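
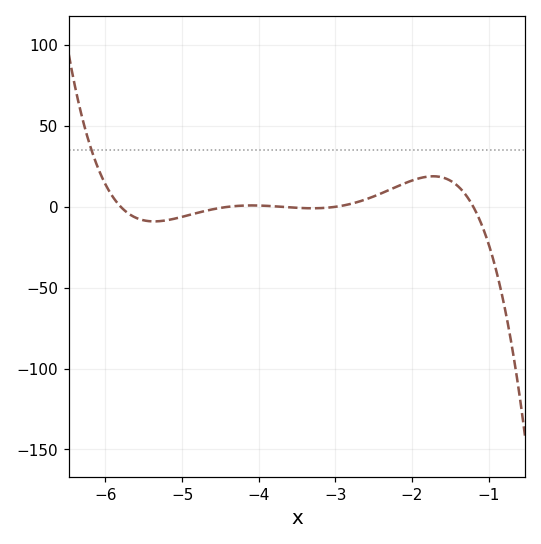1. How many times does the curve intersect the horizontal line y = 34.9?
1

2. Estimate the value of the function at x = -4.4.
0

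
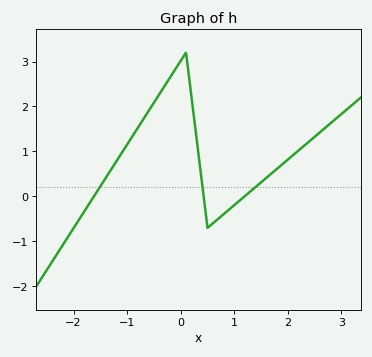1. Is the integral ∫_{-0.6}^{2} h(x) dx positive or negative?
positive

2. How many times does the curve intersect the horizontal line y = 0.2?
3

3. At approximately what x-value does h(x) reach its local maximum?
0.098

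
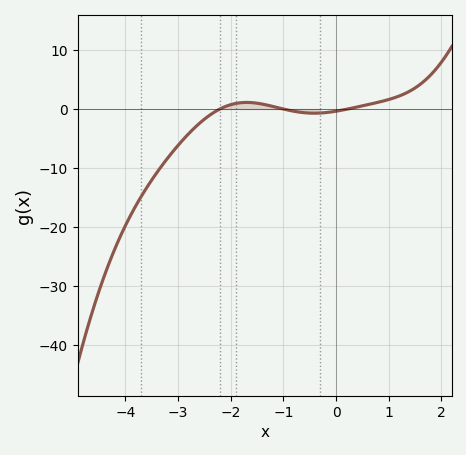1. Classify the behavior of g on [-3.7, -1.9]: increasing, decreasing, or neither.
increasing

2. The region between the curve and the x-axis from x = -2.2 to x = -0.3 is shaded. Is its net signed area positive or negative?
positive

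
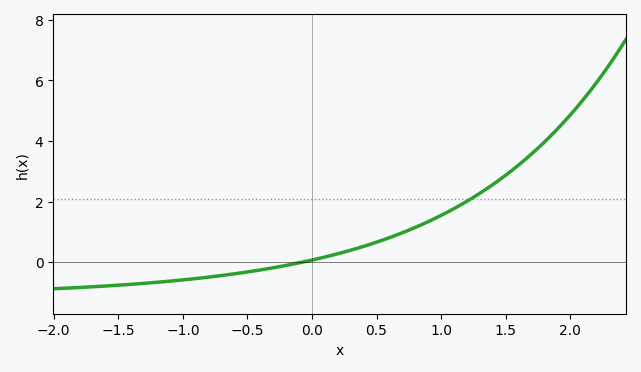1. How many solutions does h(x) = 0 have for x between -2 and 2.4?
1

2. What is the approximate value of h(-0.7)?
-0.4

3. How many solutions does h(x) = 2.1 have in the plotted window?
1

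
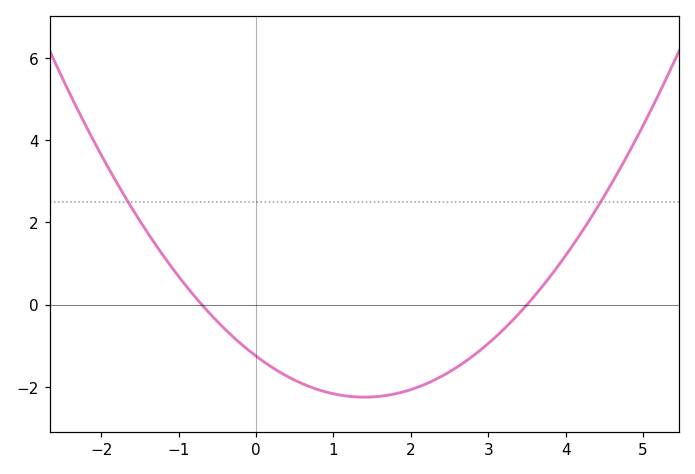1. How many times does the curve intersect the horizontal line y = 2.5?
2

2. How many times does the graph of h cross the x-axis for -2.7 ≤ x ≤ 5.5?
2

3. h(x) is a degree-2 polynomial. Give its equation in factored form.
y = 0.51(x + 0.7)(x - 3.5)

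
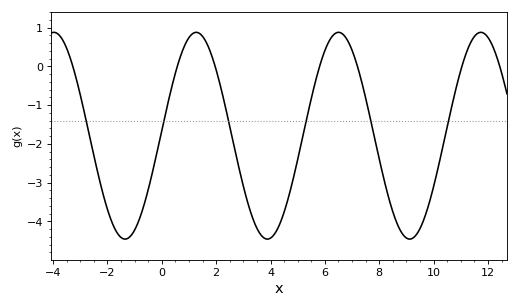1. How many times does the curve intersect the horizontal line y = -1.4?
6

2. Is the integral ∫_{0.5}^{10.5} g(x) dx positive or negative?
negative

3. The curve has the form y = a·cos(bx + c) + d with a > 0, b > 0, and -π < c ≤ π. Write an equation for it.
y = 2.67cos(1.2x - 1.5) - 1.79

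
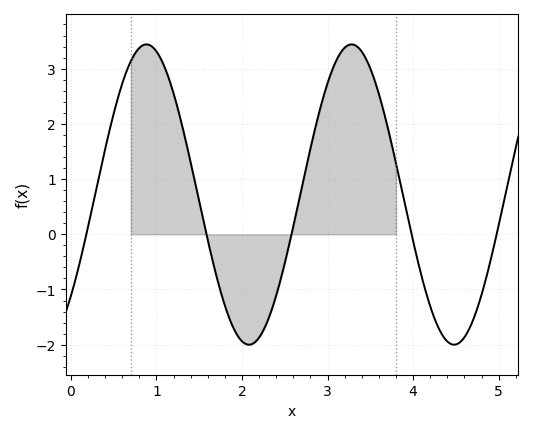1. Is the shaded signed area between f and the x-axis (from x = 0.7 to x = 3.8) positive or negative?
positive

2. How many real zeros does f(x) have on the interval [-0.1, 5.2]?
5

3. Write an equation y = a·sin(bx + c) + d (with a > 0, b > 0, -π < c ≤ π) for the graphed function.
y = 2.72sin(2.62x - 0.74) + 0.72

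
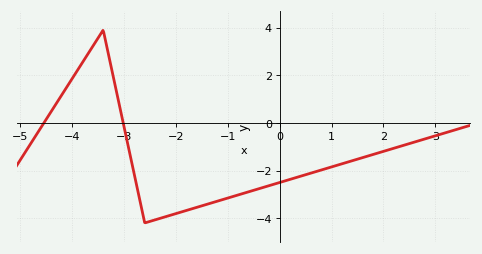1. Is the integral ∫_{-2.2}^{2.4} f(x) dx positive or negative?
negative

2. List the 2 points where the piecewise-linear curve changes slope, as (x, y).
(-3.4, 3.9); (-2.6, -4.2)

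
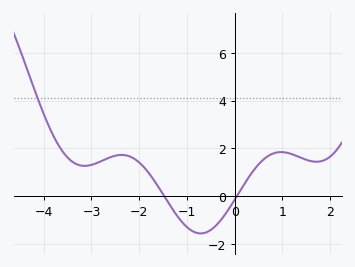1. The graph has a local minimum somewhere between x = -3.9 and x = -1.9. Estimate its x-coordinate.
-3.1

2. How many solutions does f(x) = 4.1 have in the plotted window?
1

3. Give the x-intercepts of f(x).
-1.5, 0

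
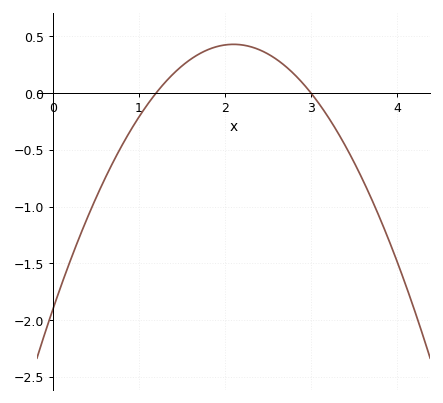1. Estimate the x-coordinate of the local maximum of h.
2.1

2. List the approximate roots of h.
1.2, 3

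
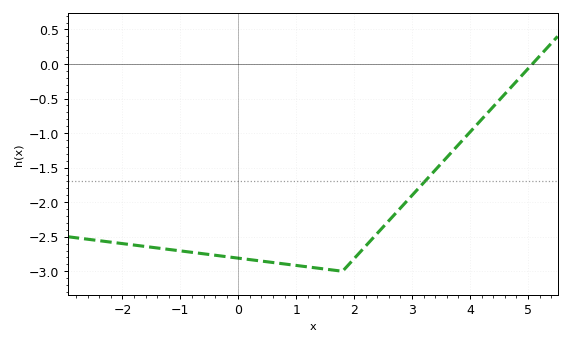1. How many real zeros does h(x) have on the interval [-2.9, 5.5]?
1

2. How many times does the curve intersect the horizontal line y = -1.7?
1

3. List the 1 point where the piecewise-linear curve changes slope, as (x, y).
(1.8, -3)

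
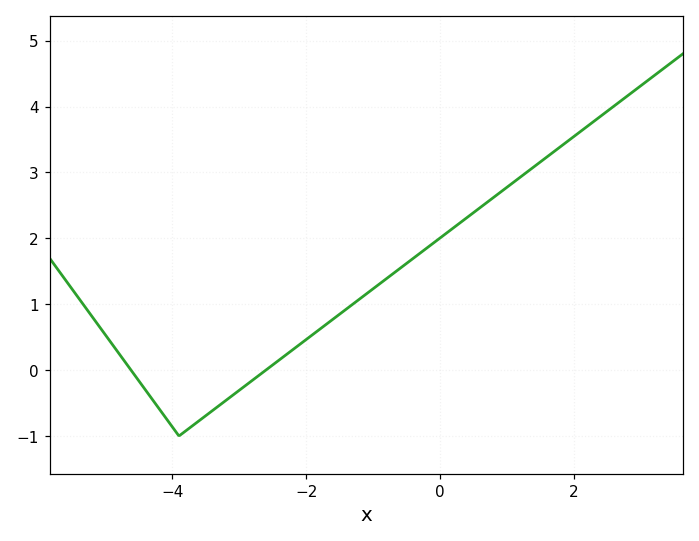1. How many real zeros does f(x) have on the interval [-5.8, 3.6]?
2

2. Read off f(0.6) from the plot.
2.47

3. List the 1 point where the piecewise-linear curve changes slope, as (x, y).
(-3.9, -1)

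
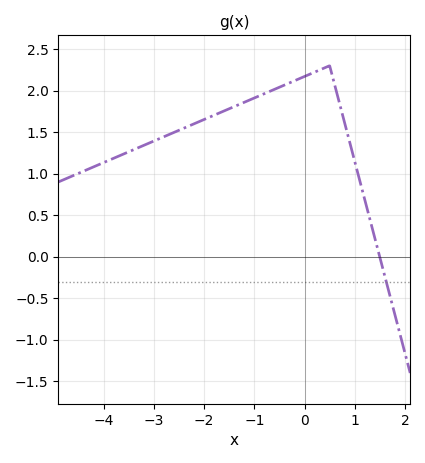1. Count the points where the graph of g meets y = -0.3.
1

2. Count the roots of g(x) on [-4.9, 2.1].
1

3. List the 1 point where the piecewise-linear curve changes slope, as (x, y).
(0.5, 2.3)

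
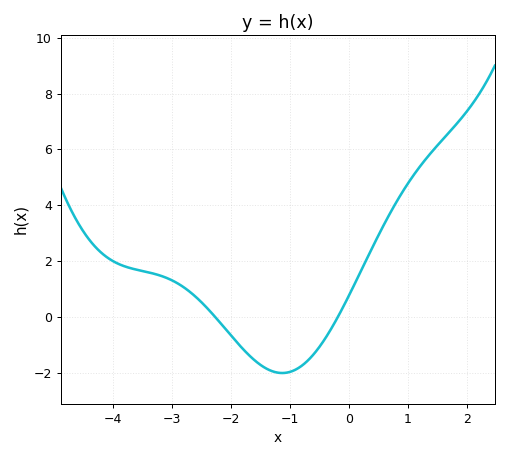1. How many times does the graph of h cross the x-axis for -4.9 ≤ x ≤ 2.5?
2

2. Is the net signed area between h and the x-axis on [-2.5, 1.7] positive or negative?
positive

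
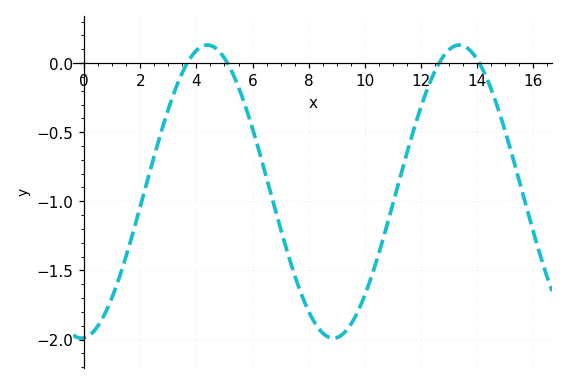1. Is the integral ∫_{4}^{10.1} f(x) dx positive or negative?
negative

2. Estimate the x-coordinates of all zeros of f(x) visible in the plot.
3.6, 5.2, 12.6, 14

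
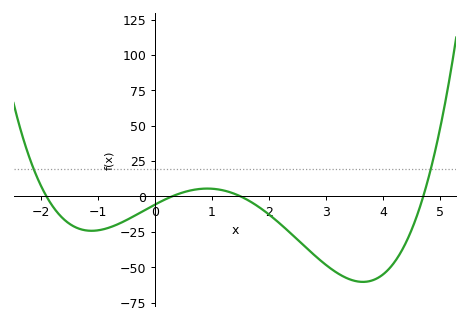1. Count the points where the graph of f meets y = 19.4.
2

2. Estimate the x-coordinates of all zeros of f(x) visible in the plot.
-1.9, 0.3, 1.5, 4.7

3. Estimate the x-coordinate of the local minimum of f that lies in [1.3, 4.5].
3.64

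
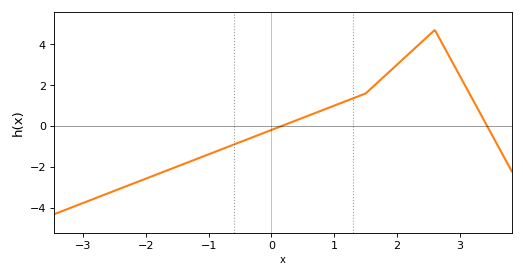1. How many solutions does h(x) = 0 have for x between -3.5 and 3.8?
2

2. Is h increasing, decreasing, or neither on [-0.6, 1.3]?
increasing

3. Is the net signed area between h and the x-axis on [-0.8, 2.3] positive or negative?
positive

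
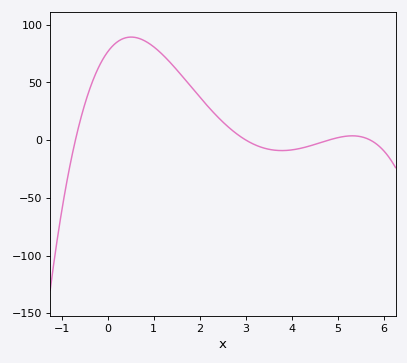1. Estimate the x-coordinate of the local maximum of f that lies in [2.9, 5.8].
5.31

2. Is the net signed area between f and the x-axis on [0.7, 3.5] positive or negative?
positive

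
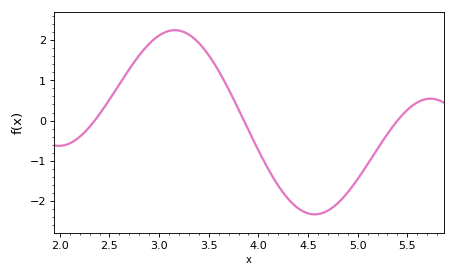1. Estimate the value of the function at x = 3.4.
1.9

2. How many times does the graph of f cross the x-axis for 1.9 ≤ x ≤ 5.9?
3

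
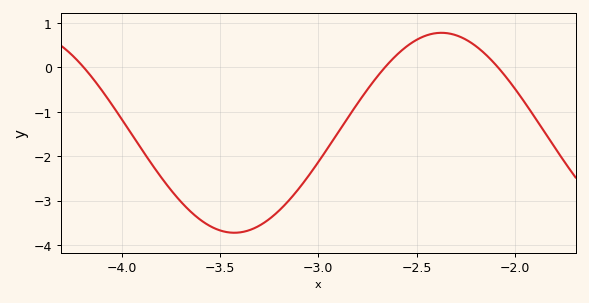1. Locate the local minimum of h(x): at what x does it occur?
-3.45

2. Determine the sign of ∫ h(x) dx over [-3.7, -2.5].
negative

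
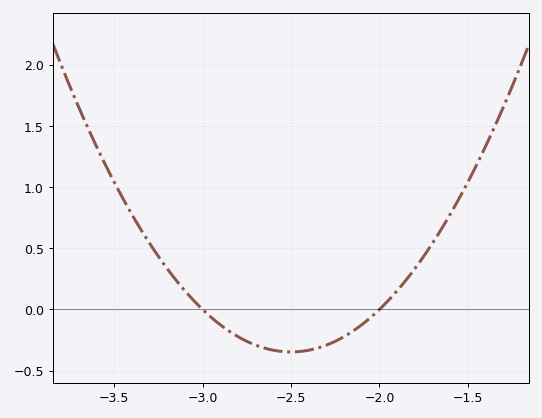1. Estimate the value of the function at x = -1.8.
0.334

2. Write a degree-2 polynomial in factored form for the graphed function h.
y = 1.39(x + 3)(x + 2)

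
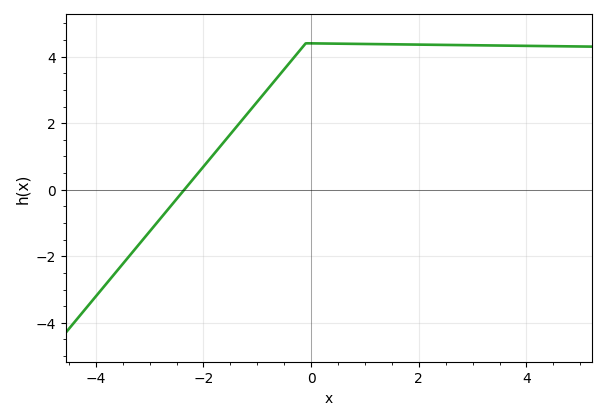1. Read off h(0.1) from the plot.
4.4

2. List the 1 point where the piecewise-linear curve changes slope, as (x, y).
(-0.1, 4.4)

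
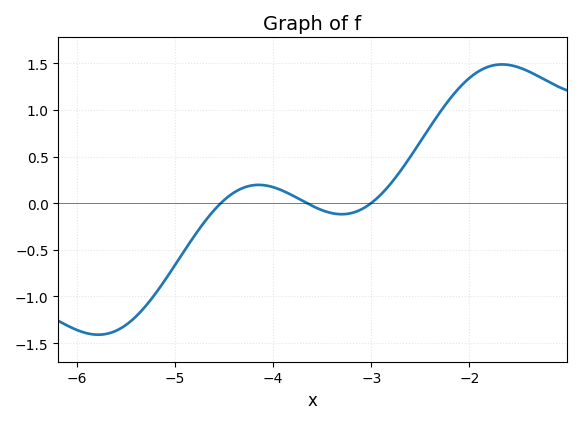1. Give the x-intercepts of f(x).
-4.5, -3.7, -3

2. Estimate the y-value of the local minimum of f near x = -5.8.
-1.4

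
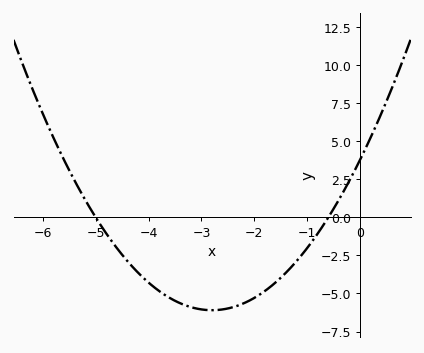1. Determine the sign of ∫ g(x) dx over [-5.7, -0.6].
negative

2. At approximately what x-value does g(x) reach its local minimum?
-2.8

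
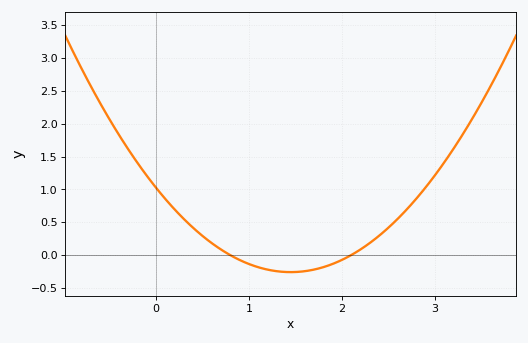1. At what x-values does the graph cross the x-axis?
0.8, 2.1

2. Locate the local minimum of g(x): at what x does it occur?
1.45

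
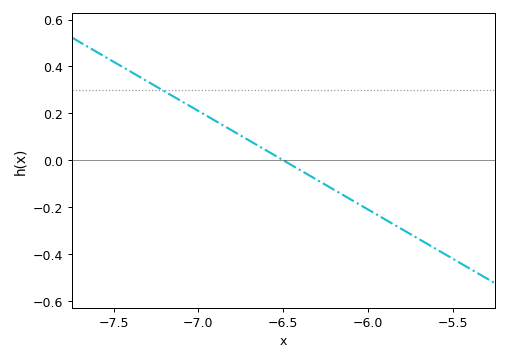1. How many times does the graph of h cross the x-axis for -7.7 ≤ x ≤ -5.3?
1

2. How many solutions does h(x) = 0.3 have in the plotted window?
1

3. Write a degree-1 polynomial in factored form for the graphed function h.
y = -0.42(x + 6.5)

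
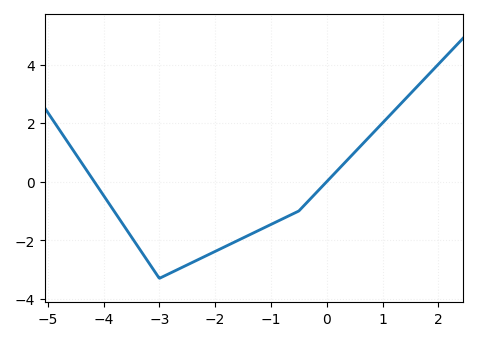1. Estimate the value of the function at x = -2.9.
-3.21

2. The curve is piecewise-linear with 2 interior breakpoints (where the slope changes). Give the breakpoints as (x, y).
(-3, -3.3); (-0.5, -1)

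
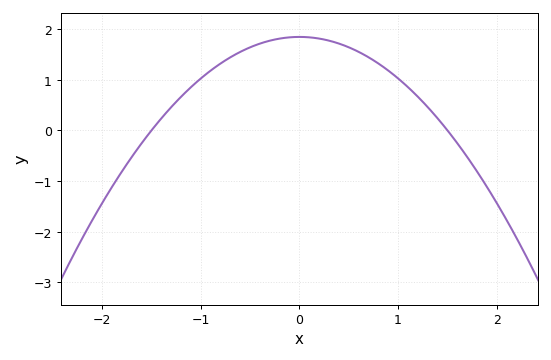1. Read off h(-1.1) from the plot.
0.9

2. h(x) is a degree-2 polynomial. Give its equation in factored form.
y = -0.82(x + 1.5)(x - 1.5)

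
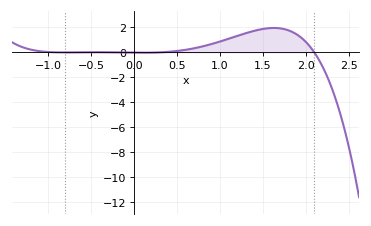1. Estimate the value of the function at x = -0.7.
0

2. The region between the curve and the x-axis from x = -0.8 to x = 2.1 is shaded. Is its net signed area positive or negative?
positive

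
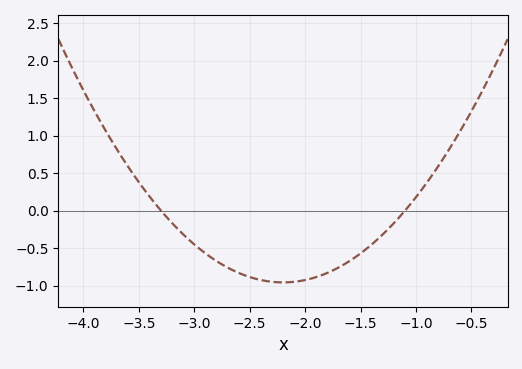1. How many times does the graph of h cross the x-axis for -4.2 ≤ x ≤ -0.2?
2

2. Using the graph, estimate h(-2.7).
-0.75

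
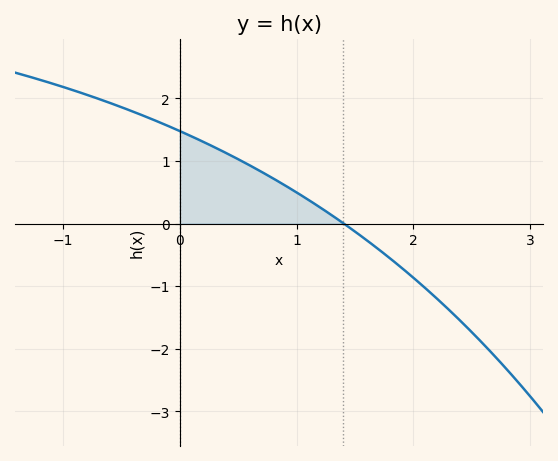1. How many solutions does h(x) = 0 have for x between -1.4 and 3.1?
1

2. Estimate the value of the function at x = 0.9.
0.6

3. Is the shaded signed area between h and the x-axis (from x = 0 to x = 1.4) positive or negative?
positive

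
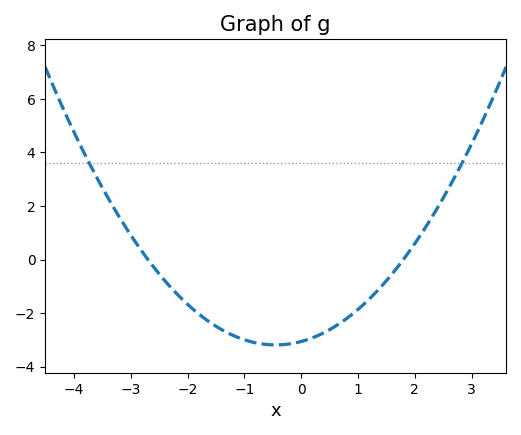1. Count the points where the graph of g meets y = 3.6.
2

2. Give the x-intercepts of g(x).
-2.8, 1.8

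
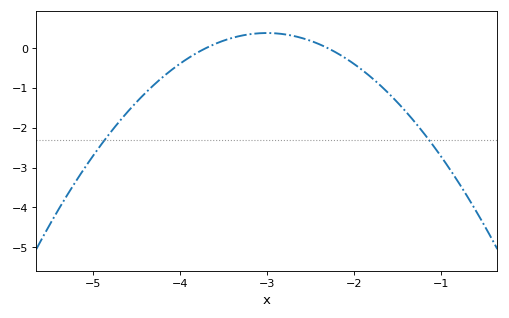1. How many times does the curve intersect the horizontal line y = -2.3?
2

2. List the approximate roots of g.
-3.7, -2.3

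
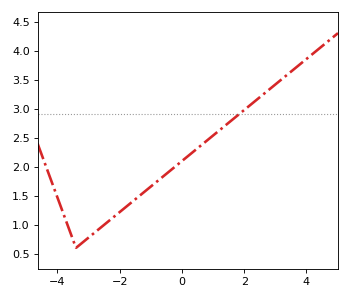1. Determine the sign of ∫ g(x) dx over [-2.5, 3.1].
positive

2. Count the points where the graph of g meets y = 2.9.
1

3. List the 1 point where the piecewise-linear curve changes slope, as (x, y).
(-3.4, 0.6)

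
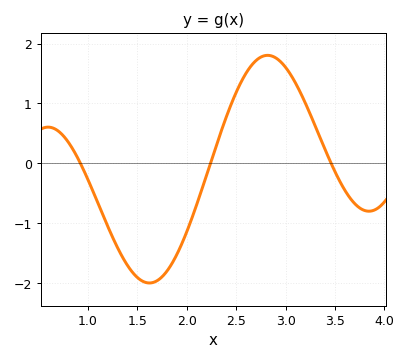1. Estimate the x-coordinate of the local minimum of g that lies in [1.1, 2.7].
1.62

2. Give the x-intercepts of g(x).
0.925, 2.24, 3.46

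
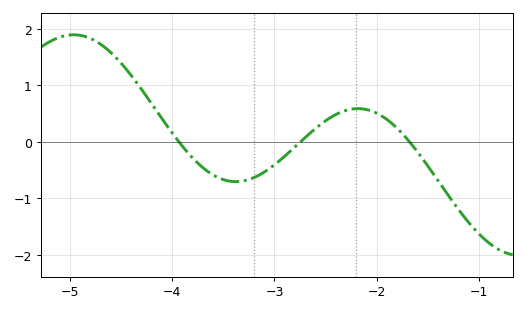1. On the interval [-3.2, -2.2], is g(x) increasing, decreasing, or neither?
increasing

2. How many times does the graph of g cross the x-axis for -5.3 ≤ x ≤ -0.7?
3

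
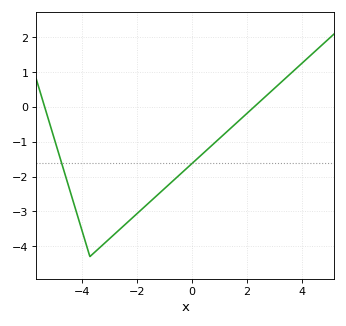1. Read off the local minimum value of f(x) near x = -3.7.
-4.3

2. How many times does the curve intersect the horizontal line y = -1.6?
2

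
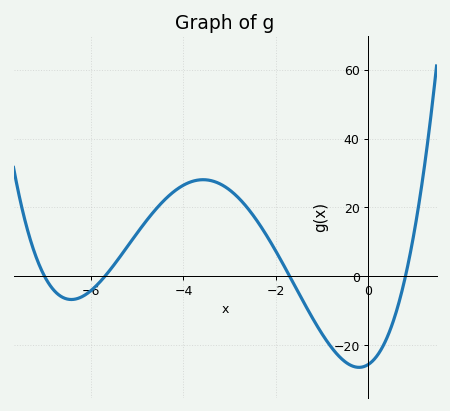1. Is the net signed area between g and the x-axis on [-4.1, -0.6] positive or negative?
positive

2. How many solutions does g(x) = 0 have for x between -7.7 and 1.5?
4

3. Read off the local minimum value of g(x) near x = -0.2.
-26.4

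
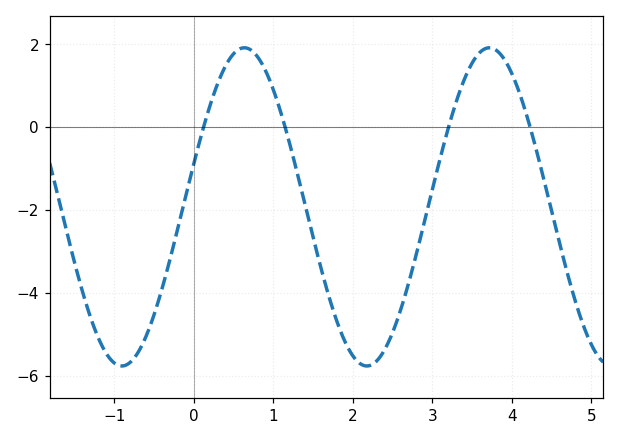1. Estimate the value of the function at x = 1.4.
-1.88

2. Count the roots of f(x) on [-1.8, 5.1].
4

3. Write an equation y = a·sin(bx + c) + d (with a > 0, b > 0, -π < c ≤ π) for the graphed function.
y = 3.84sin(2.04x + 0.272) - 1.93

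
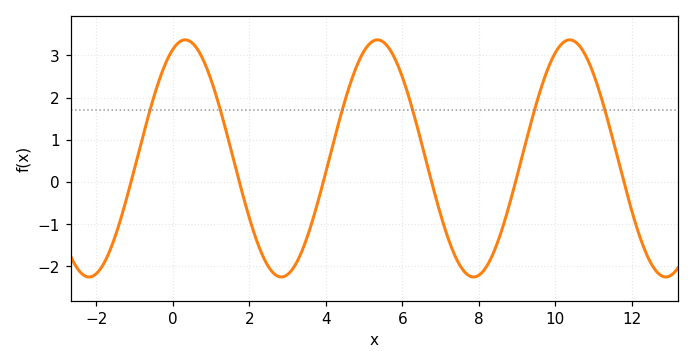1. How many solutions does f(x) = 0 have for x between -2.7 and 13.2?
6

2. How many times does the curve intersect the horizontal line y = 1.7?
6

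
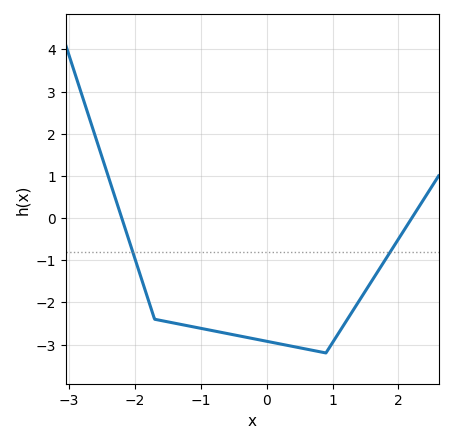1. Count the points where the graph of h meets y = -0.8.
2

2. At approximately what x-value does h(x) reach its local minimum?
0.898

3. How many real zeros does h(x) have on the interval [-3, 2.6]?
2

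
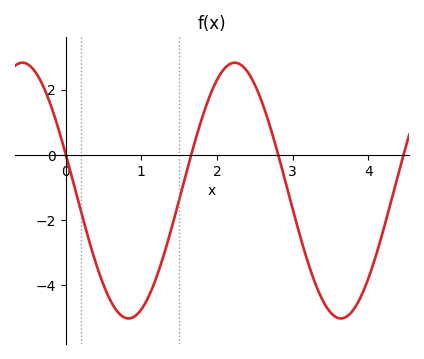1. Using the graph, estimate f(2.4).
2.6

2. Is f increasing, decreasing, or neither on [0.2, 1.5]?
neither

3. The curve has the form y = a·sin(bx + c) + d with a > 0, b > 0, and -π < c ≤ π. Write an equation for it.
y = 3.92sin(2.2x + 2.8) - 1.09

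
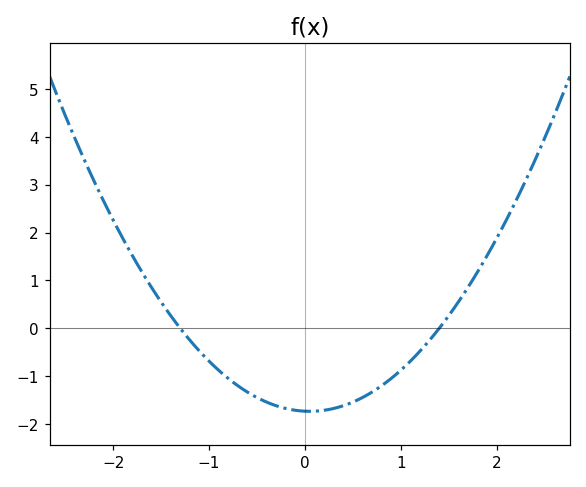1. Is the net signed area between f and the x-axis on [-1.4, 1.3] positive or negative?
negative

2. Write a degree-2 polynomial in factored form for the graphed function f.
y = 0.95(x + 1.3)(x - 1.4)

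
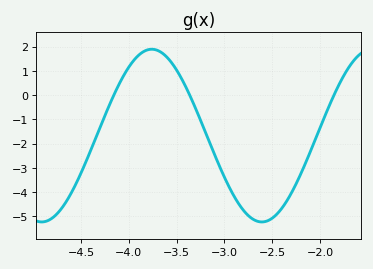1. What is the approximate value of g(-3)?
-3.39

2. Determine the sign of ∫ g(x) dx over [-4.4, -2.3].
negative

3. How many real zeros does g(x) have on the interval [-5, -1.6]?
3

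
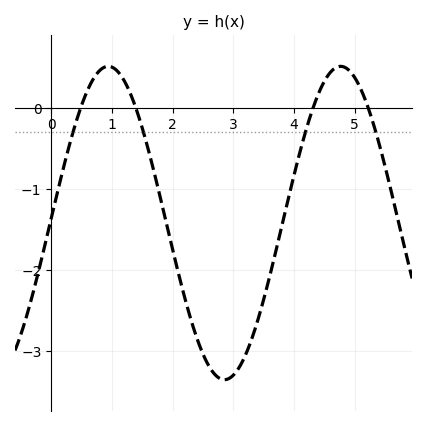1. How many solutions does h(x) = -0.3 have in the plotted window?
4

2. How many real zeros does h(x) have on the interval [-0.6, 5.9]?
4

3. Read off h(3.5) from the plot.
-2.37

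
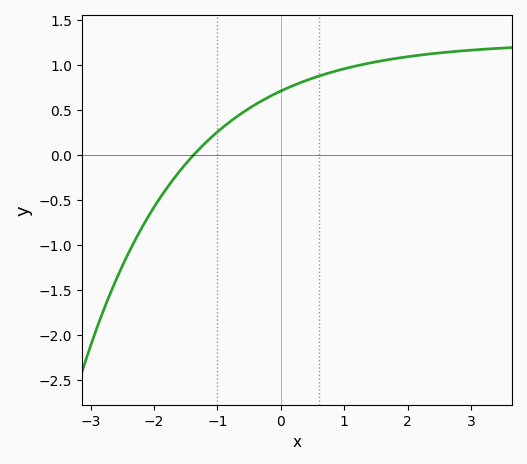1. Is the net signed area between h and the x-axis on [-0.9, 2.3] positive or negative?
positive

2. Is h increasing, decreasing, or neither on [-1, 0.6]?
increasing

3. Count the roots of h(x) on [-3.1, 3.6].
1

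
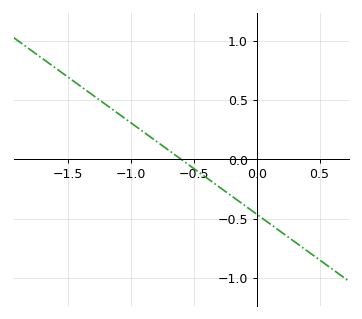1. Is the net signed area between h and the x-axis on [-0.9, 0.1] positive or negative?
negative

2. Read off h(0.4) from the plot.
-0.77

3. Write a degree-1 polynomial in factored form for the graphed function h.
y = -0.77(x + 0.6)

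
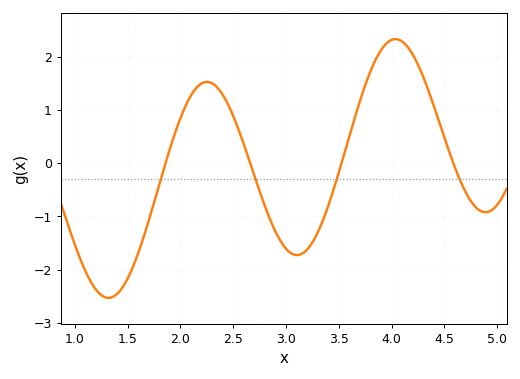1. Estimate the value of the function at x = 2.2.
1.5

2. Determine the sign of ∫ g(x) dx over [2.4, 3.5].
negative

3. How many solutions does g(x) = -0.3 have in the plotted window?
4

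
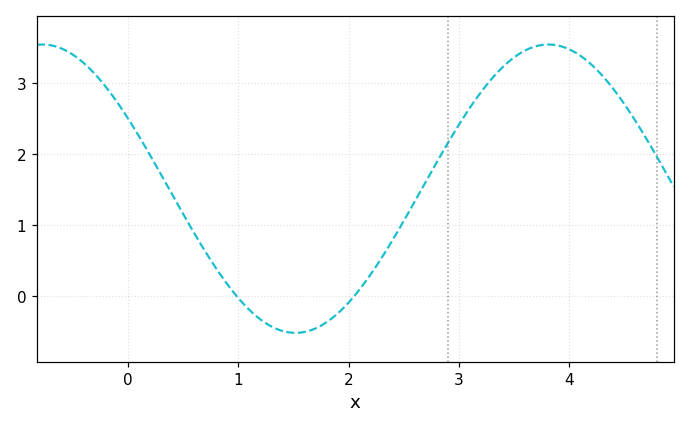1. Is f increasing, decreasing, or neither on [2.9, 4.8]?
neither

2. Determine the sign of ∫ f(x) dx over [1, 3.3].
positive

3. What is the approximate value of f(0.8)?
0.386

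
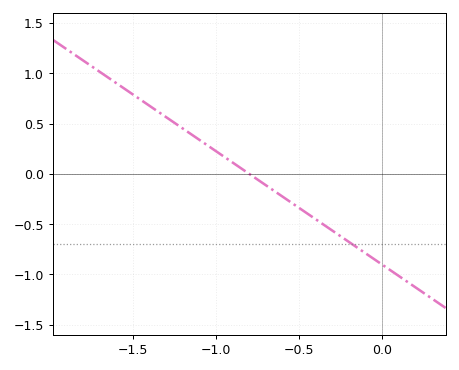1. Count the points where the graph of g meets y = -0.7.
1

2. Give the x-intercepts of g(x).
-0.8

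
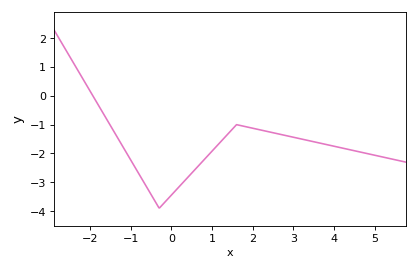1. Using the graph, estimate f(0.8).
-2.22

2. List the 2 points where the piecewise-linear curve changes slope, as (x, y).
(-0.3, -3.9); (1.6, -1)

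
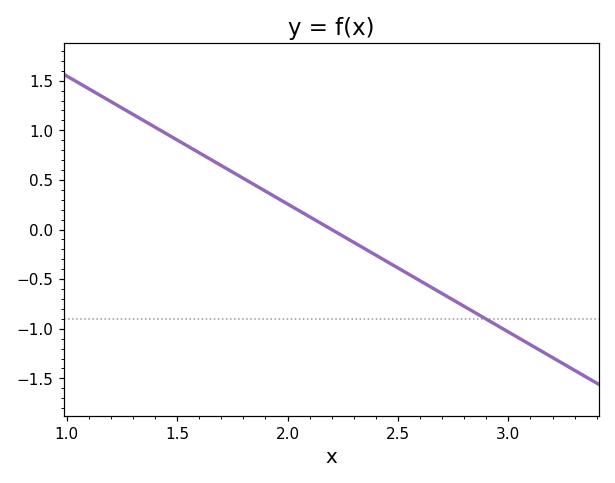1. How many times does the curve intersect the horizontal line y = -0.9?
1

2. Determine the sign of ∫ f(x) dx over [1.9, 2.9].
negative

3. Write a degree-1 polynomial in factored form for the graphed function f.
y = -1.29(x - 2.2)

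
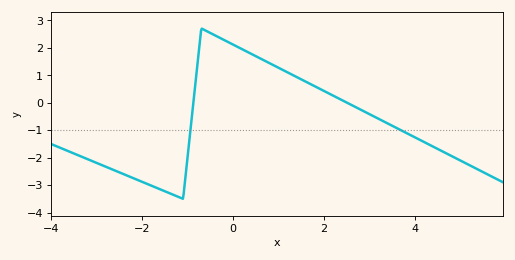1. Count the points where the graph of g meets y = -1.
2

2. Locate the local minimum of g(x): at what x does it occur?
-1.1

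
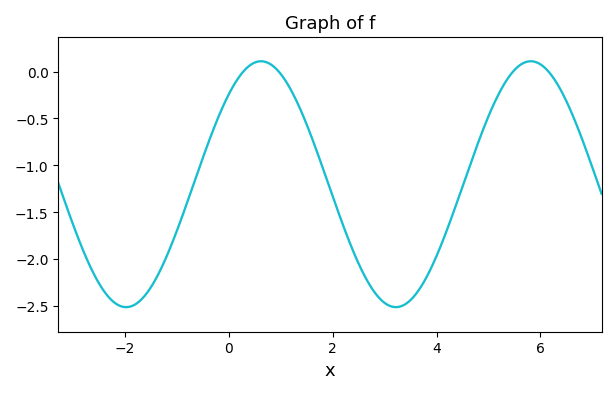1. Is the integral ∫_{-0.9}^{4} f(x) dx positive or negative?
negative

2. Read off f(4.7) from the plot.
-0.91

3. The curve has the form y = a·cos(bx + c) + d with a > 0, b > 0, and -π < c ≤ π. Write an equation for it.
y = 1.31cos(1.21x - 0.752) - 1.2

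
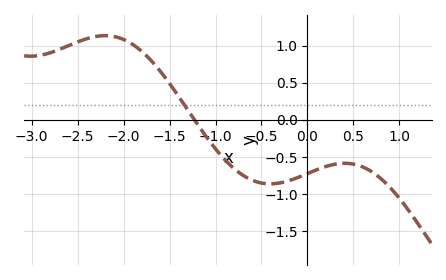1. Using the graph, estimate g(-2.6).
0.998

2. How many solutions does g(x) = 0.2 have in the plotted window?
1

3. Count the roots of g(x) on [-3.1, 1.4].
1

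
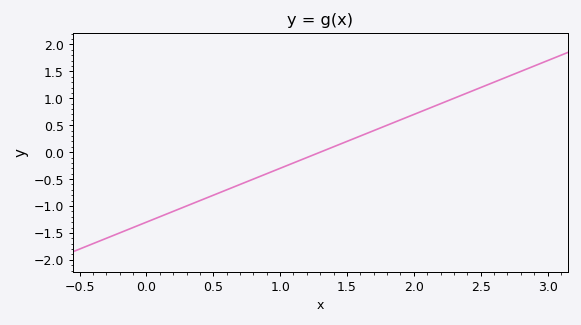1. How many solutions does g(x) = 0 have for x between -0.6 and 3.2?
1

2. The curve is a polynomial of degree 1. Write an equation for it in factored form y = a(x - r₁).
y = 1(x - 1.3)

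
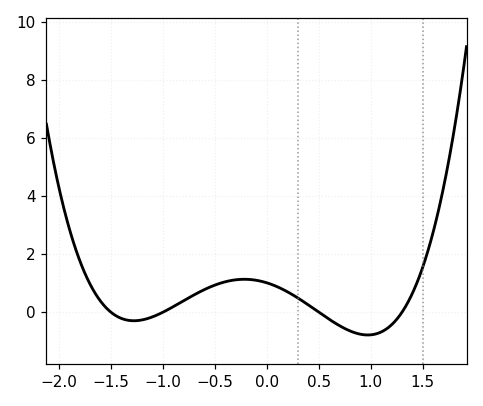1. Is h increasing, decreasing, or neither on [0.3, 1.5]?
neither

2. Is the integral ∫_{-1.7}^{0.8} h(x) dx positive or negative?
positive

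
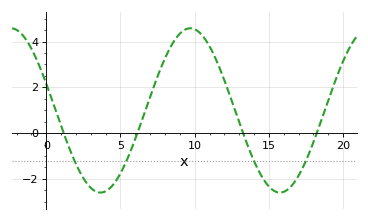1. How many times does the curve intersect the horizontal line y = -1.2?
4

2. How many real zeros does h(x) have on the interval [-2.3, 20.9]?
4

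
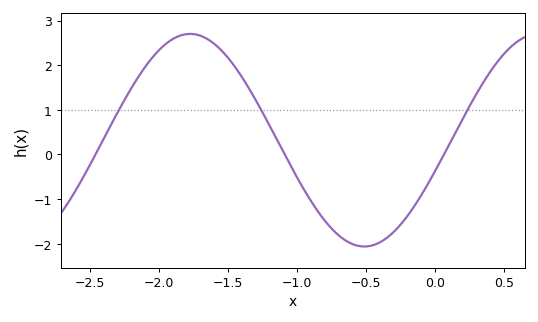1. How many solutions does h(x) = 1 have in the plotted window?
3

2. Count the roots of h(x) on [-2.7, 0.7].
3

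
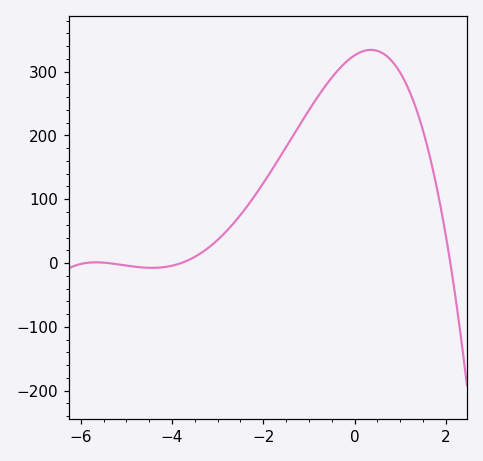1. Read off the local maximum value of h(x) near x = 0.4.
330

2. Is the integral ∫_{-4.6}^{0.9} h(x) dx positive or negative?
positive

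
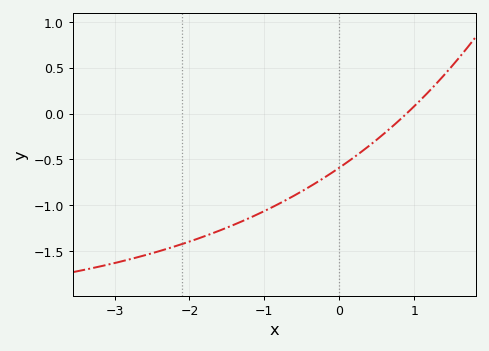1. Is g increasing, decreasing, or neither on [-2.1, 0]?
increasing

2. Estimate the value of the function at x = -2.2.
-1.45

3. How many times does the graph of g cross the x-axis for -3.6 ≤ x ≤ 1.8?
1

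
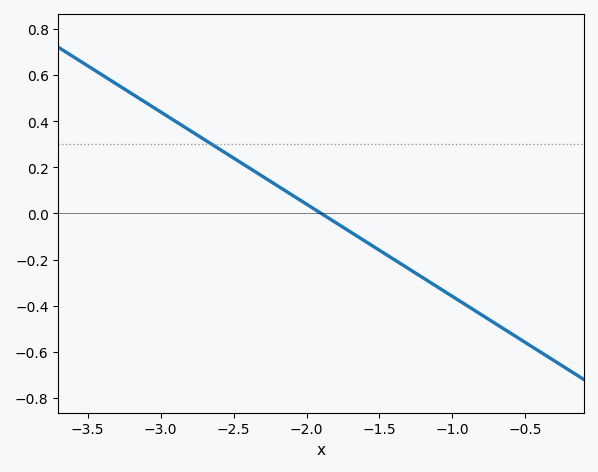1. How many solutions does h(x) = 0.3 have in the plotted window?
1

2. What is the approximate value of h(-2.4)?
0.2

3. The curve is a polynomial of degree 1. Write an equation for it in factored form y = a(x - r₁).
y = -0.4(x + 1.9)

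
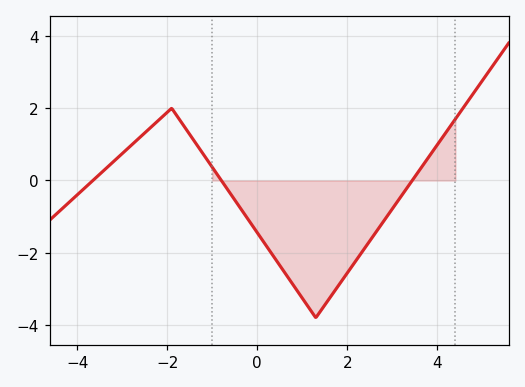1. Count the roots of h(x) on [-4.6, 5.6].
3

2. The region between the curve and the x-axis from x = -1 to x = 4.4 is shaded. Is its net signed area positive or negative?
negative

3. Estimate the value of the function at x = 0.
-1.44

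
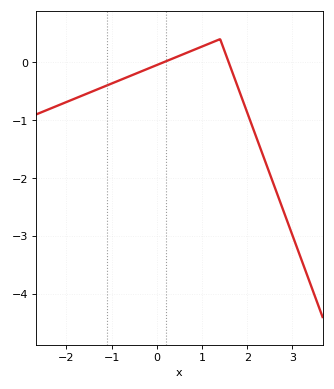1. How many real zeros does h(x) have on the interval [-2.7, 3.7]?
2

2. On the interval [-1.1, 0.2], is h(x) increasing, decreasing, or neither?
increasing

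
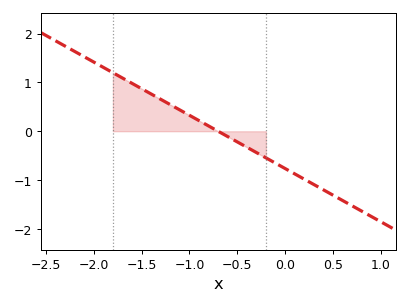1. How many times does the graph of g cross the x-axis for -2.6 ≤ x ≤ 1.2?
1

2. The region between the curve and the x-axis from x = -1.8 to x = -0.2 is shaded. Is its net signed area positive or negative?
positive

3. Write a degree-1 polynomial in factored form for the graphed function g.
y = -1.09(x + 0.7)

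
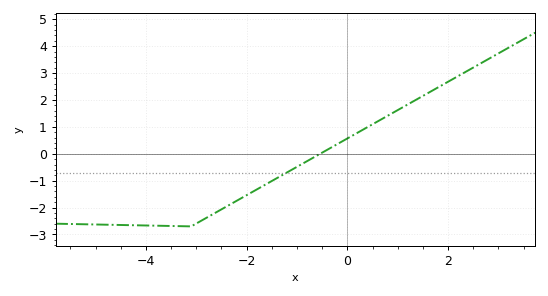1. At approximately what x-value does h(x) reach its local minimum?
-3.1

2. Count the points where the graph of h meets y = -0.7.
1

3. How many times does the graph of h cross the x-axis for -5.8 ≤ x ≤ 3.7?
1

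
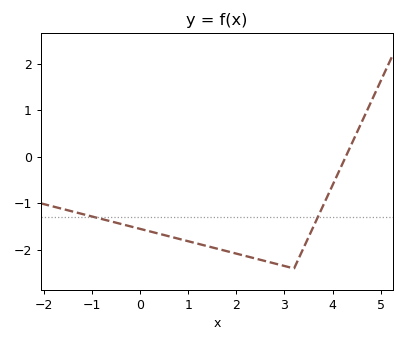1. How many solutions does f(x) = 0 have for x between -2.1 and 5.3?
1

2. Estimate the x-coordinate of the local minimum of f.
3.2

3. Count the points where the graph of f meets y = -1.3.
2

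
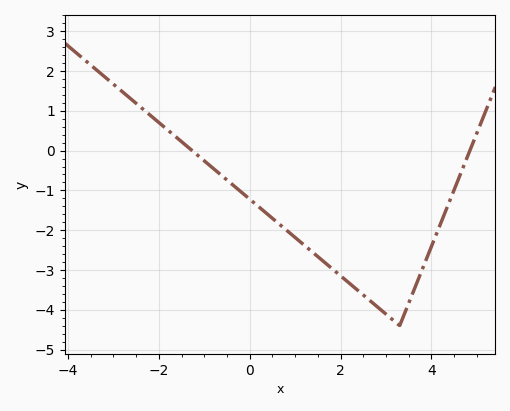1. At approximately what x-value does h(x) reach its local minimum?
3.3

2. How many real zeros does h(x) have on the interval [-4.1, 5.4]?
2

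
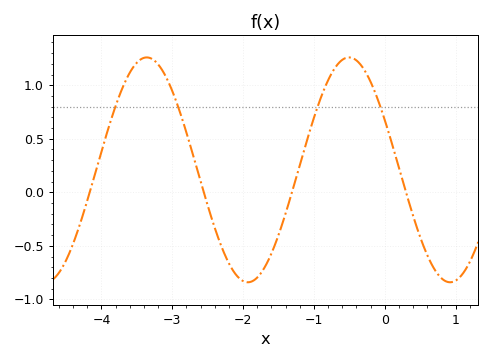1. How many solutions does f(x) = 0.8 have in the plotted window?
4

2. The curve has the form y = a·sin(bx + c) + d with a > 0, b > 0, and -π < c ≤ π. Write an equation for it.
y = 1.05sin(2.2x + 2.7) + 0.21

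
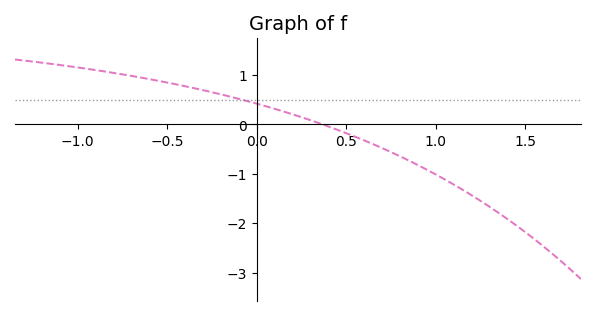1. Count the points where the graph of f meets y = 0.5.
1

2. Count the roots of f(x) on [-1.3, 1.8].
1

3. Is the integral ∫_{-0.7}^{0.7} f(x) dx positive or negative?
positive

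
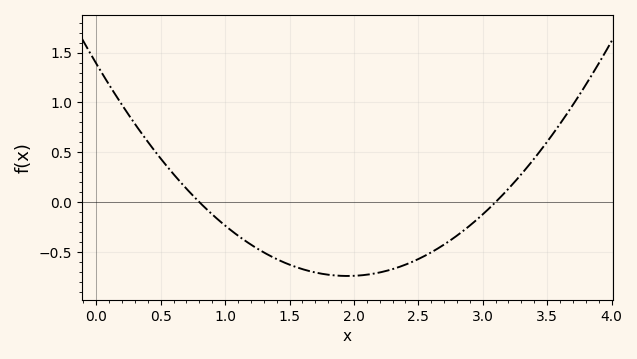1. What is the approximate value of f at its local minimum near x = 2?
-0.741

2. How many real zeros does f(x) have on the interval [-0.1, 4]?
2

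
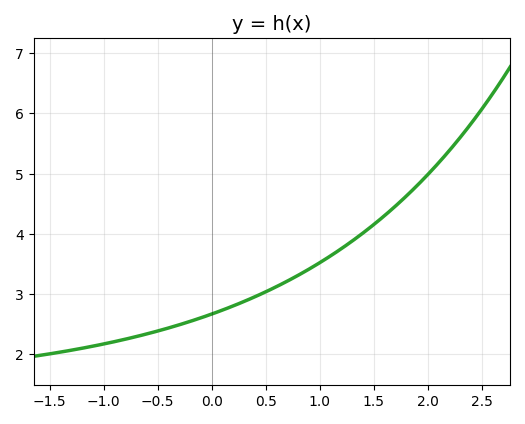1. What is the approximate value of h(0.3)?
2.88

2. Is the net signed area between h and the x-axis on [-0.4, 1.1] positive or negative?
positive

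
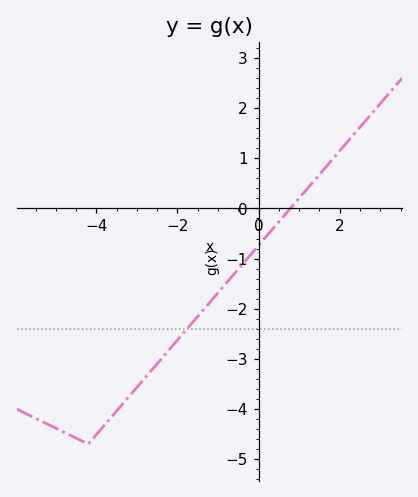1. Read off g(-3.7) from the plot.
-4.2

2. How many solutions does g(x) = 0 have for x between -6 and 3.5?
1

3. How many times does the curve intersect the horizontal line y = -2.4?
1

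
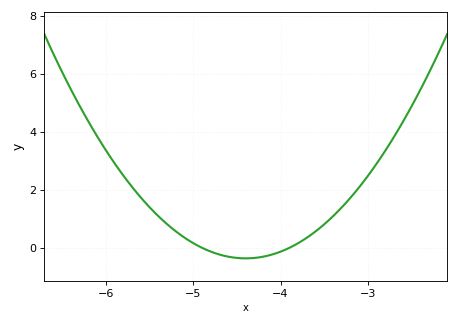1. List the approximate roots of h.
-4.9, -3.9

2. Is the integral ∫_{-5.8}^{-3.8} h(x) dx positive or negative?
positive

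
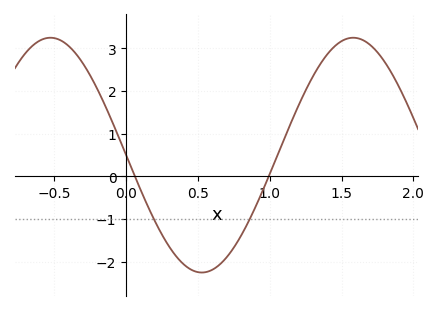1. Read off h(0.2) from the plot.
-1.04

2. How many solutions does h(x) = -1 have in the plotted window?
2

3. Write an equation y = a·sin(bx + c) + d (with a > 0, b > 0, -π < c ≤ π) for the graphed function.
y = 2.75sin(2.98x - 3.14) + 0.5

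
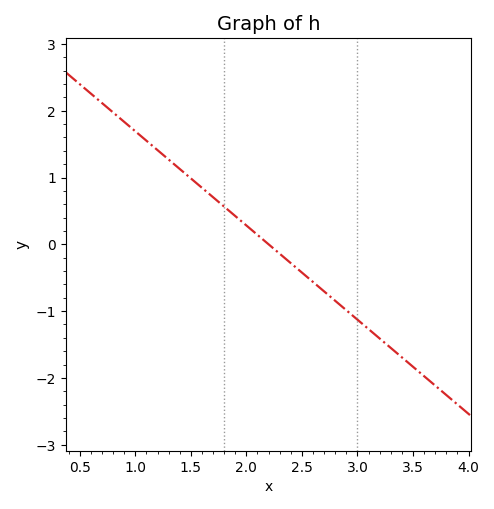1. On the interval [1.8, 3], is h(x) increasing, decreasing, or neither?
decreasing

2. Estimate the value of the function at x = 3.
-1.13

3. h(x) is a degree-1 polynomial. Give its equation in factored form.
y = -1.41(x - 2.2)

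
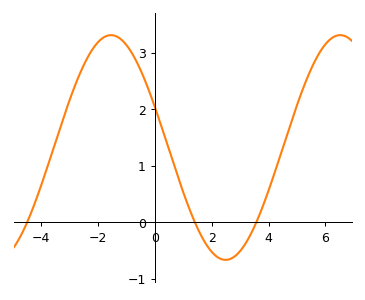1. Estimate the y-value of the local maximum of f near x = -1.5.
3.3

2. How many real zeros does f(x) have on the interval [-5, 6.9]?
3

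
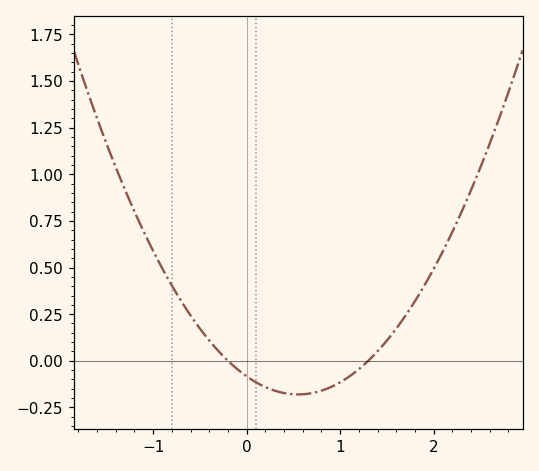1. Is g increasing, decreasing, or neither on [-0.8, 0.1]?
decreasing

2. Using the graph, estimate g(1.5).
0.109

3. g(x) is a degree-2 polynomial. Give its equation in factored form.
y = 0.32(x + 0.2)(x - 1.3)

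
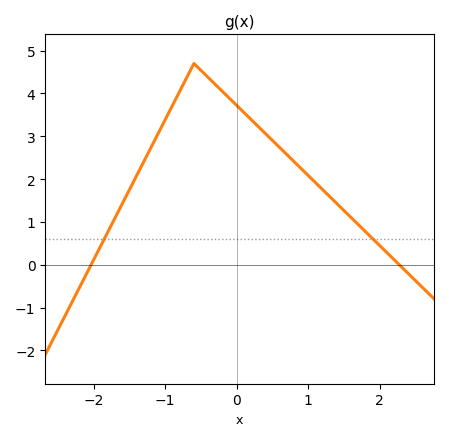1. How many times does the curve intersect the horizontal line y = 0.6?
2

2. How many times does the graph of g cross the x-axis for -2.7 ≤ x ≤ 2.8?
2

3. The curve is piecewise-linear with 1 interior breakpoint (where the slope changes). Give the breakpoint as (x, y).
(-0.6, 4.7)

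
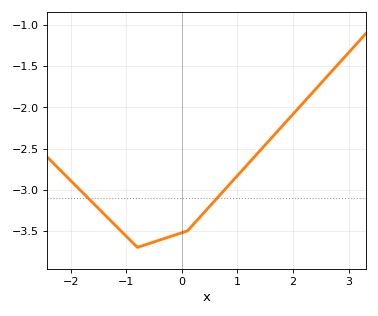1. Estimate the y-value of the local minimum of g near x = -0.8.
-3.7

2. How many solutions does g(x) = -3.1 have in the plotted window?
2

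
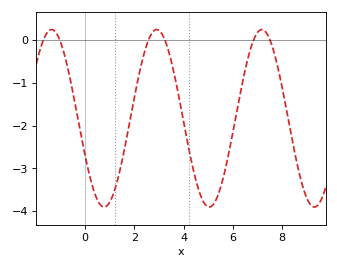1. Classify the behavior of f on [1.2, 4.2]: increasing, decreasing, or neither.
neither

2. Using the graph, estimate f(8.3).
-1.99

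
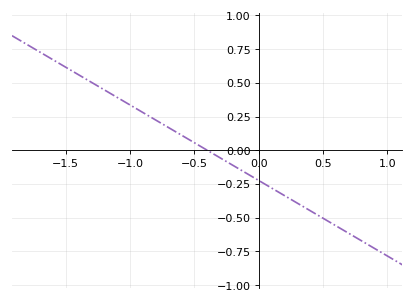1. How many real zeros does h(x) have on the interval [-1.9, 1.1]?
1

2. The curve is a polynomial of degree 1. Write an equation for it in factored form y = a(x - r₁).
y = -0.56(x + 0.4)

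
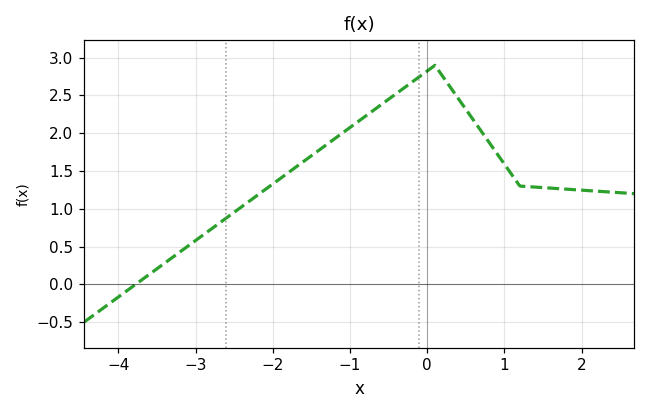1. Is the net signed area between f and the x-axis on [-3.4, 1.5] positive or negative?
positive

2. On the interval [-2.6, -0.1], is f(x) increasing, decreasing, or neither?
increasing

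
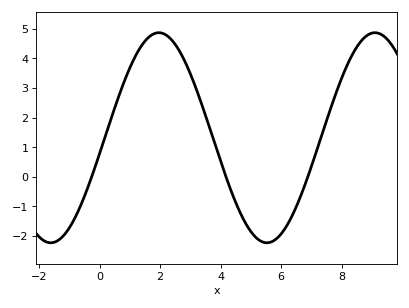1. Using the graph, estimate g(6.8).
-0.2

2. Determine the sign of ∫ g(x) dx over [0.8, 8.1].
positive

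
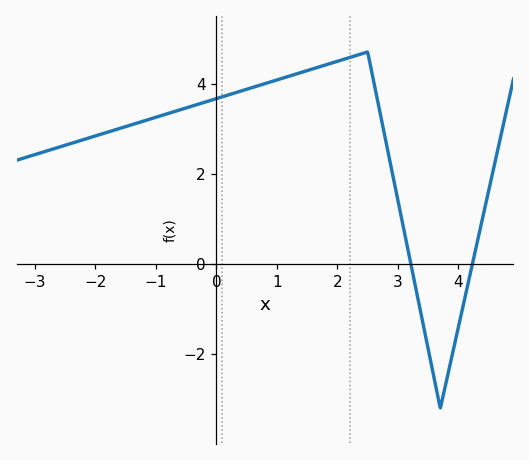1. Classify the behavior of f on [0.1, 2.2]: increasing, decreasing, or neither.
increasing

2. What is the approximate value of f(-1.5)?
3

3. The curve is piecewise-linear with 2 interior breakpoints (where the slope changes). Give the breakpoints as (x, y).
(2.5, 4.7); (3.7, -3.2)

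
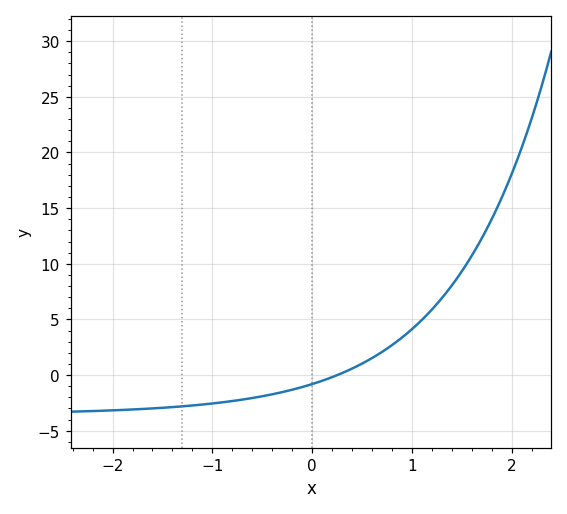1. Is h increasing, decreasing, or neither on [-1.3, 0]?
increasing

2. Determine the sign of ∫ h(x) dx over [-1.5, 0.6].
negative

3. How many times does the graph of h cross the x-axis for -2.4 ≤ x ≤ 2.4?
1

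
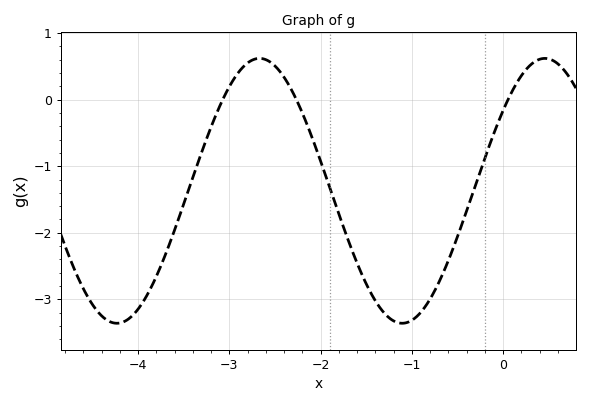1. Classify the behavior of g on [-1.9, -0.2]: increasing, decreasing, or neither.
neither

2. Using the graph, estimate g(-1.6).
-2.45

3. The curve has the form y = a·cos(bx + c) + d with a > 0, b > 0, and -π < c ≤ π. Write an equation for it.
y = 1.99cos(2.01x - 0.92) - 1.37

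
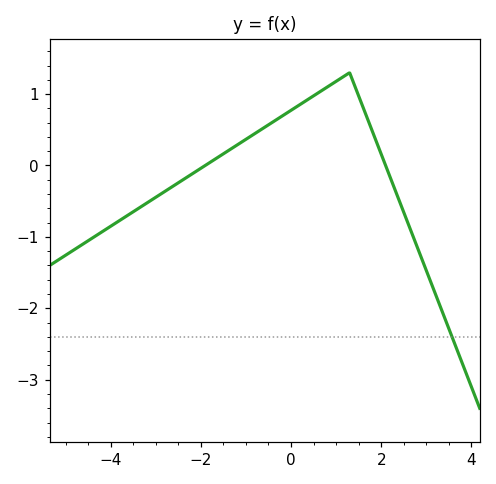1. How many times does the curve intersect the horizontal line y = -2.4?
1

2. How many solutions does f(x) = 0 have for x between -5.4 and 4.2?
2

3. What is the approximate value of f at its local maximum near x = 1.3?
1.3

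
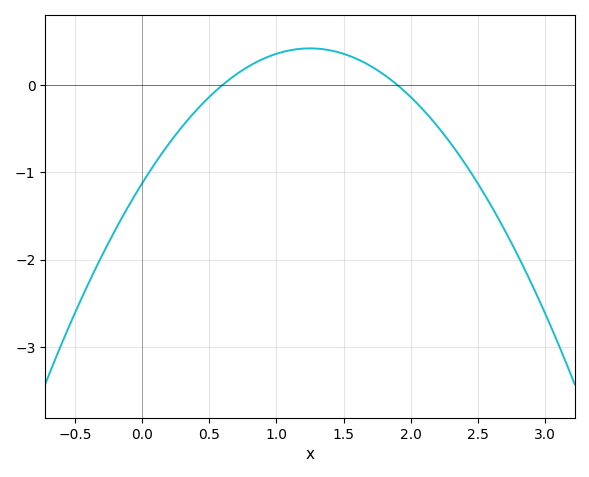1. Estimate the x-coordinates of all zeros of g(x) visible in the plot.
0.6, 1.9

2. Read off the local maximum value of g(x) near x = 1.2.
0.418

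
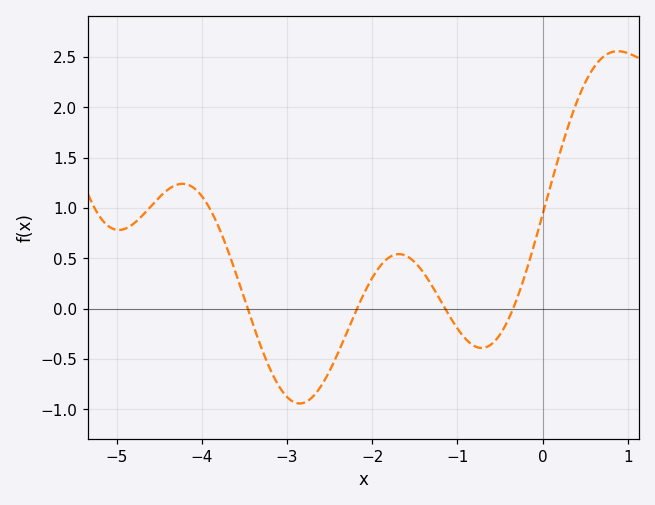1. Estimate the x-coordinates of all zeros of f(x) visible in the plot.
-3.46, -2.18, -1.15, -0.348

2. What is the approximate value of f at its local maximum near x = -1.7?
0.541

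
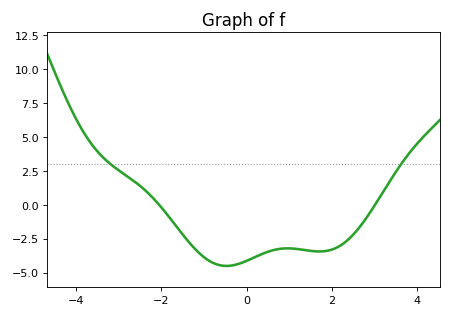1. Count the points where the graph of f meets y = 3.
2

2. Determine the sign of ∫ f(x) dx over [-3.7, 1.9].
negative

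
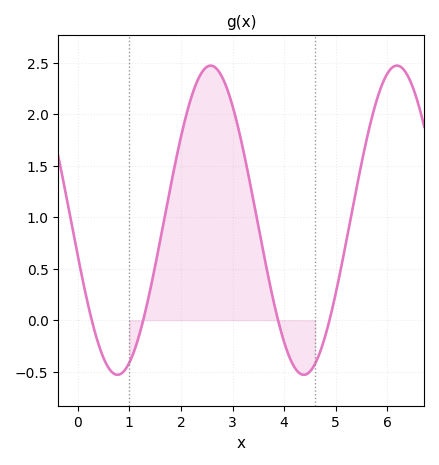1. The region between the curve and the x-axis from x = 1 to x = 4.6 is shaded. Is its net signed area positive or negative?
positive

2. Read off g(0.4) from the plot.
-0.25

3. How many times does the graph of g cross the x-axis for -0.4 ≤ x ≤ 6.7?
4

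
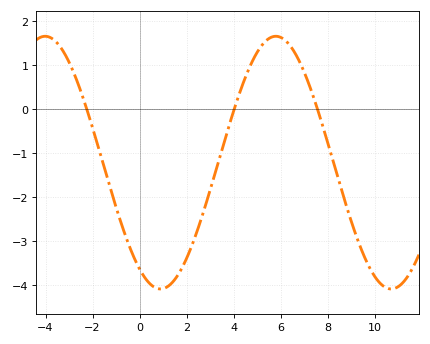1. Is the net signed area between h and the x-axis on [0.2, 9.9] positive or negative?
negative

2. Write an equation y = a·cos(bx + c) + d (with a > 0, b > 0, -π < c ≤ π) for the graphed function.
y = 2.88cos(0.64x + 2.6) - 1.22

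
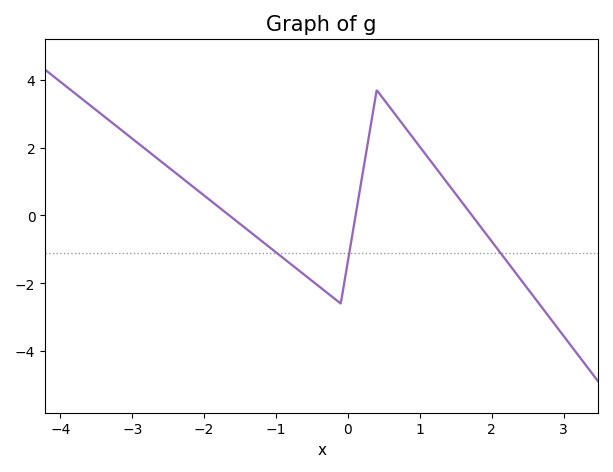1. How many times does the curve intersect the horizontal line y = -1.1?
3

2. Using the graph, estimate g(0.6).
3.14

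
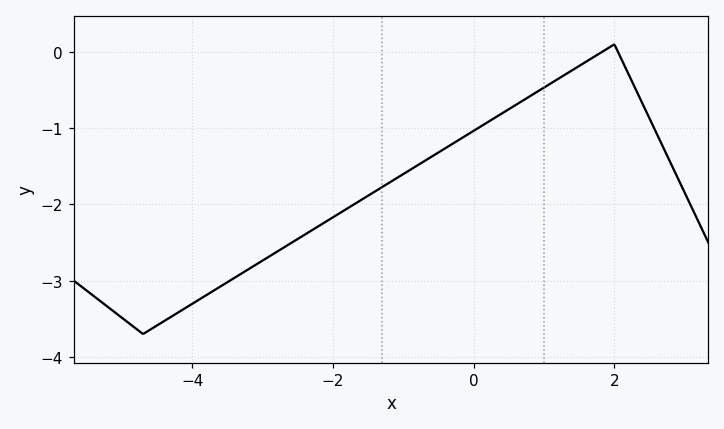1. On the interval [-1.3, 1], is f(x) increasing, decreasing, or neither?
increasing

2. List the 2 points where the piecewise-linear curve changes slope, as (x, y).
(-4.7, -3.7); (2, 0.1)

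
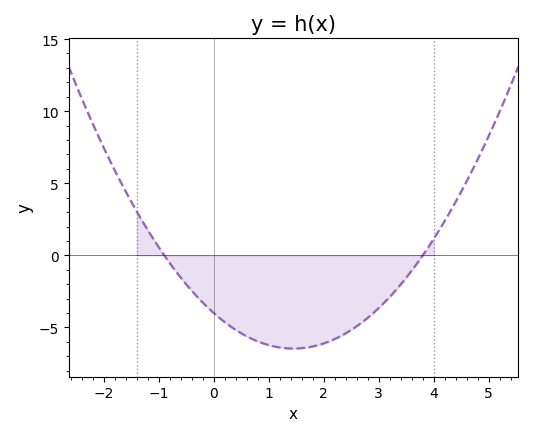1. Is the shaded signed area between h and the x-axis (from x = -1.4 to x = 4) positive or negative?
negative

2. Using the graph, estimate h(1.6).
-6.5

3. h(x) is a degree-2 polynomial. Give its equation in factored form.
y = 1.17(x + 0.9)(x - 3.8)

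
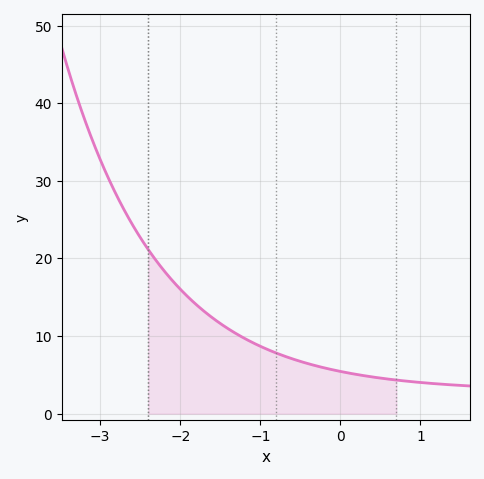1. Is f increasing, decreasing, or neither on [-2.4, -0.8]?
decreasing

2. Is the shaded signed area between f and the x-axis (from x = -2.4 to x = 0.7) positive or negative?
positive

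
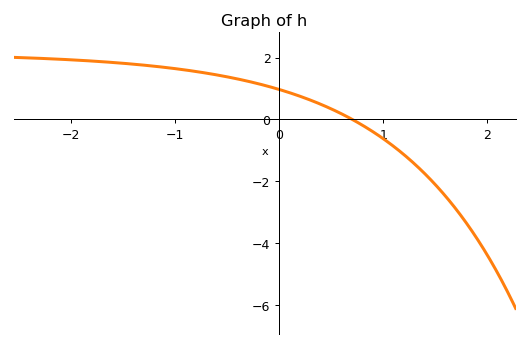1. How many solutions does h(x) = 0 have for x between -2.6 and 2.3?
1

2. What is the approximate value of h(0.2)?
0.8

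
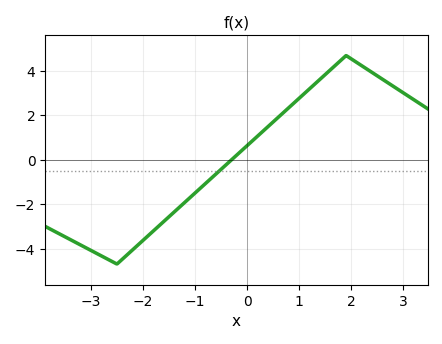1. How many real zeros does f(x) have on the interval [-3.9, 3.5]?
1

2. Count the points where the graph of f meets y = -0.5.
1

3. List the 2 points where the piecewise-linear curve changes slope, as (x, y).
(-2.5, -4.7); (1.9, 4.7)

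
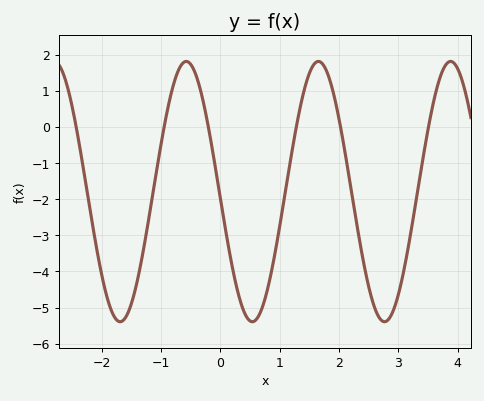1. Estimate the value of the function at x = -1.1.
-1.47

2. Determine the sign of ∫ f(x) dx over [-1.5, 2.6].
negative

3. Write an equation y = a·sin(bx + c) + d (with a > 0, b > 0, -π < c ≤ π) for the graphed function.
y = 3.6sin(2.82x - 3.09) - 1.79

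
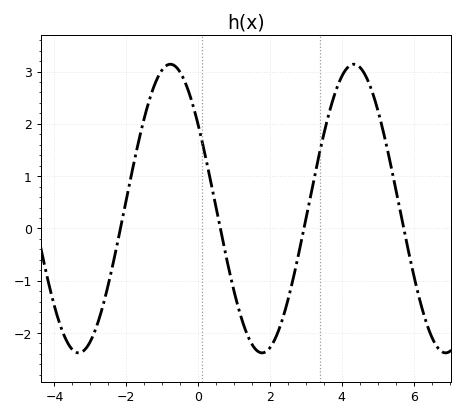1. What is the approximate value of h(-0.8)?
3.14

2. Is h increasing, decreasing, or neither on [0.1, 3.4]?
neither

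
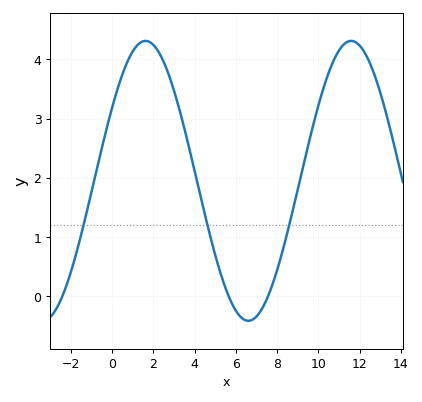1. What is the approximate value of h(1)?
4.13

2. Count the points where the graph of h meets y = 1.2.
3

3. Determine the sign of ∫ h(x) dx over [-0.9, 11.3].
positive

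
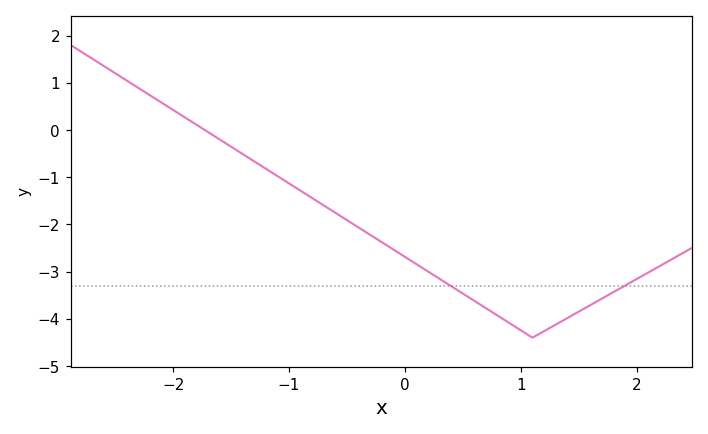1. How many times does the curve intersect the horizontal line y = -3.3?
2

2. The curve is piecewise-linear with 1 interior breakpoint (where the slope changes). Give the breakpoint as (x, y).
(1.1, -4.4)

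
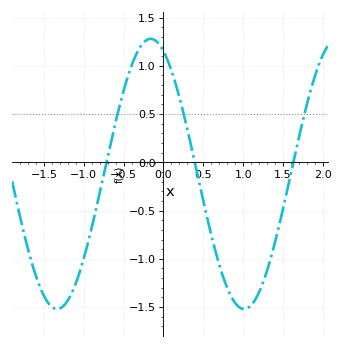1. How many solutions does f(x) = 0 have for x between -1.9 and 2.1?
3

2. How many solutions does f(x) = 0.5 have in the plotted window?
3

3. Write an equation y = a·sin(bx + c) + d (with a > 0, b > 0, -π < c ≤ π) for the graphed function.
y = 1.4sin(2.7x + 2) - 0.12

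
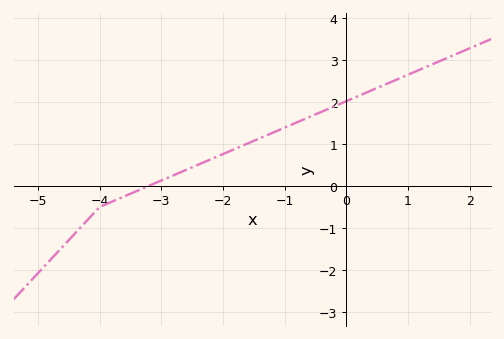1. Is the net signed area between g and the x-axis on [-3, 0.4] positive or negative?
positive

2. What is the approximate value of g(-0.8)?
1.5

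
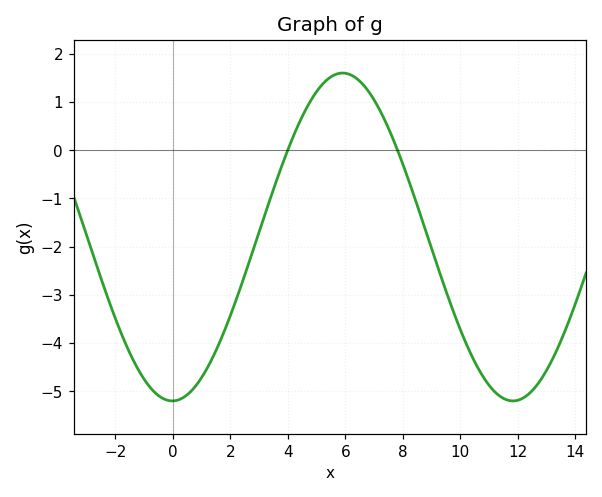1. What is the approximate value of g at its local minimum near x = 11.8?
-5.2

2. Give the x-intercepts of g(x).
4, 7.82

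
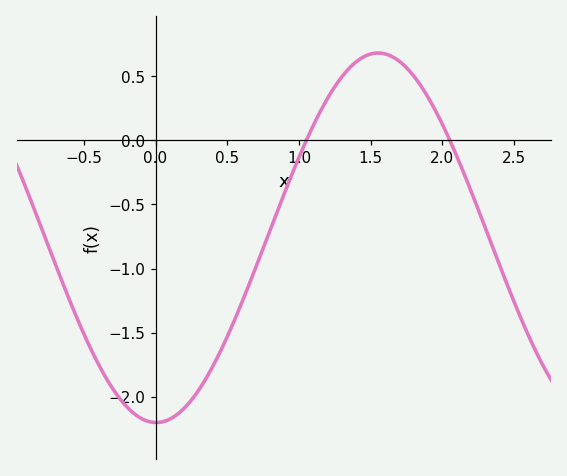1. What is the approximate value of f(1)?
-0.134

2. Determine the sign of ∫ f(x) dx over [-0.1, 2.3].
negative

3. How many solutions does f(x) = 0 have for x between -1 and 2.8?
2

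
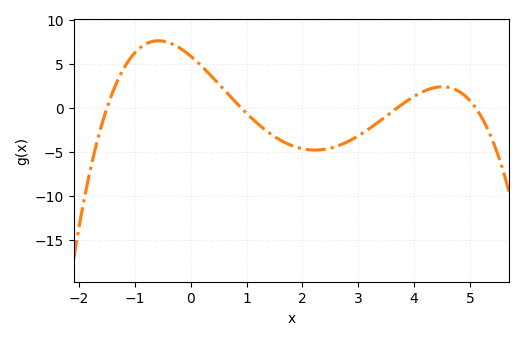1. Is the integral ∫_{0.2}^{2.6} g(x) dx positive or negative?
negative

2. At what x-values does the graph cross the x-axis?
-1.4, 0.8, 3.8, 5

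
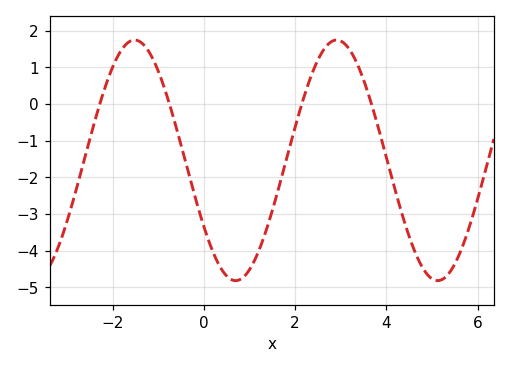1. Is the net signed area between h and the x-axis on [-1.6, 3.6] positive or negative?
negative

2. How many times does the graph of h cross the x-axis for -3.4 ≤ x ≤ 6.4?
4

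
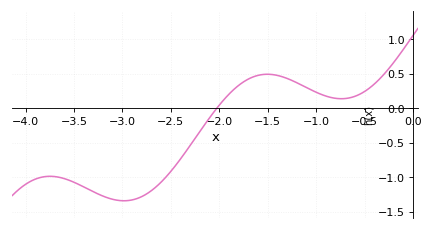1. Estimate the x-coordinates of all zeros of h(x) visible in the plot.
-2.03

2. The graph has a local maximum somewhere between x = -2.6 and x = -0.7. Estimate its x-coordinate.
-1.5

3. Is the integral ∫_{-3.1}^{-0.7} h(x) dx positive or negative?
negative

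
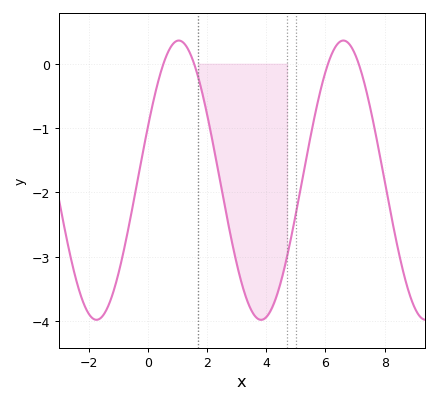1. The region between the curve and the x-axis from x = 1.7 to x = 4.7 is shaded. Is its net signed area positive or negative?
negative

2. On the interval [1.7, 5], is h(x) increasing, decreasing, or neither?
neither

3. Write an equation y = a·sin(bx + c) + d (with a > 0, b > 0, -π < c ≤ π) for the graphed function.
y = 2.17sin(1.13x + 0.392) - 1.81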